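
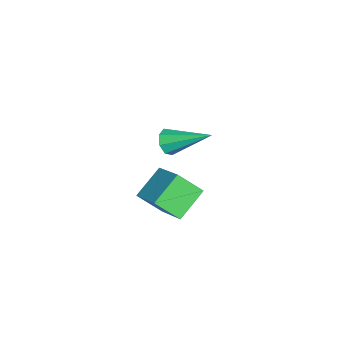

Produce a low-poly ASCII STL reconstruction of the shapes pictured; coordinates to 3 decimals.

solid 
facet normal -0.729 0.399 0.556
outer loop
vertex -1.611 -2.398 -2.456
vertex -0.201 -1.238 -1.439
vertex -1.781 -1.311 -3.46
endloop
endfacet
facet normal -0.675 -0.555 -0.487
outer loop
vertex -0.519 -2.002 -4.421
vertex -1.611 -2.398 -2.456
vertex -1.781 -1.311 -3.46
endloop
endfacet
facet normal -0.729 0.399 0.556
outer loop
vertex -1.781 -1.311 -3.46
vertex -0.201 -1.238 -1.439
vertex -0.371 -0.151 -2.443
endloop
endfacet
facet normal -0.114 0.730 -0.674
outer loop
vertex -0.371 -0.151 -2.443
vertex -0.519 -2.002 -4.421
vertex -1.781 -1.311 -3.46
endloop
endfacet
facet normal 0.114 -0.730 0.674
outer loop
vertex -1.611 -2.398 -2.456
vertex 1.061 -1.929 -2.4
vertex -0.201 -1.238 -1.439
endloop
endfacet
facet normal -0.675 -0.555 -0.487
outer loop
vertex -0.349 -3.089 -3.417
vertex -1.611 -2.398 -2.456
vertex -0.519 -2.002 -4.421
endloop
endfacet
facet normal 0.114 -0.730 0.674
outer loop
vertex -0.349 -3.089 -3.417
vertex 1.061 -1.929 -2.4
vertex -1.611 -2.398 -2.456
endloop
endfacet
facet normal 0.675 0.555 0.487
outer loop
vertex -0.201 -1.238 -1.439
vertex 1.061 -1.929 -2.4
vertex -0.371 -0.151 -2.443
endloop
endfacet
facet normal -0.114 0.730 -0.674
outer loop
vertex 0.891 -0.842 -3.404
vertex -0.519 -2.002 -4.421
vertex -0.371 -0.151 -2.443
endloop
endfacet
facet normal 0.675 0.555 0.487
outer loop
vertex -0.371 -0.151 -2.443
vertex 1.061 -1.929 -2.4
vertex 0.891 -0.842 -3.404
endloop
endfacet
facet normal 0.729 -0.399 -0.556
outer loop
vertex 0.891 -0.842 -3.404
vertex -0.349 -3.089 -3.417
vertex -0.519 -2.002 -4.421
endloop
endfacet
facet normal 0.729 -0.399 -0.556
outer loop
vertex 1.061 -1.929 -2.4
vertex -0.349 -3.089 -3.417
vertex 0.891 -0.842 -3.404
endloop
endfacet
facet normal -0.116 -0.869 -0.480
outer loop
vertex 1.385 -1.603 1.805
vertex 0.793 -1.394 1.57
vertex 1.427 -1.36 1.355
endloop
endfacet
facet normal 0.984 0.102 0.147
outer loop
vertex 1.385 -1.603 1.805
vertex 1.427 -1.36 1.355
vertex 1.047 0.494 2.61
endloop
endfacet
facet normal -0.116 -0.869 -0.480
outer loop
vertex 1.427 -1.36 1.355
vertex 0.793 -1.394 1.57
vertex 1.098 -1.137 1.031
endloop
endfacet
facet normal 0.761 0.463 -0.454
outer loop
vertex 1.427 -1.36 1.355
vertex 1.098 -1.137 1.031
vertex 1.047 0.494 2.61
endloop
endfacet
facet normal -0.115 -0.870 -0.480
outer loop
vertex 1.098 -1.137 1.031
vertex 0.793 -1.394 1.57
vertex 0.591 -1.065 1.022
endloop
endfacet
facet normal 0.111 0.693 -0.712
outer loop
vertex 1.098 -1.137 1.031
vertex 0.591 -1.065 1.022
vertex 1.047 0.494 2.61
endloop
endfacet
facet normal -0.118 -0.870 -0.479
outer loop
vertex 0.591 -1.065 1.022
vertex 0.793 -1.394 1.57
vertex 0.202 -1.184 1.334
endloop
endfacet
facet normal -0.584 0.657 -0.477
outer loop
vertex 0.591 -1.065 1.022
vertex 0.202 -1.184 1.334
vertex 1.047 0.494 2.61
endloop
endfacet
facet normal -0.117 -0.869 -0.481
outer loop
vertex 0.202 -1.184 1.334
vertex 0.793 -1.394 1.57
vertex 0.159 -1.427 1.784
endloop
endfacet
facet normal -0.920 0.376 0.115
outer loop
vertex 0.202 -1.184 1.334
vertex 0.159 -1.427 1.784
vertex 1.047 0.494 2.61
endloop
endfacet
facet normal -0.117 -0.870 -0.480
outer loop
vertex 0.159 -1.427 1.784
vertex 0.793 -1.394 1.57
vertex 0.488 -1.65 2.108
endloop
endfacet
facet normal -0.697 0.014 0.717
outer loop
vertex 0.159 -1.427 1.784
vertex 0.488 -1.65 2.108
vertex 1.047 0.494 2.61
endloop
endfacet
facet normal -0.116 -0.870 -0.480
outer loop
vertex 0.488 -1.65 2.108
vertex 0.793 -1.394 1.57
vertex 0.996 -1.723 2.117
endloop
endfacet
facet normal -0.048 -0.216 0.975
outer loop
vertex 0.488 -1.65 2.108
vertex 0.996 -1.723 2.117
vertex 1.047 0.494 2.61
endloop
endfacet
facet normal -0.117 -0.870 -0.480
outer loop
vertex 0.996 -1.723 2.117
vertex 0.793 -1.394 1.57
vertex 1.385 -1.603 1.805
endloop
endfacet
facet normal 0.649 -0.179 0.740
outer loop
vertex 0.996 -1.723 2.117
vertex 1.385 -1.603 1.805
vertex 1.047 0.494 2.61
endloop
endfacet

endsolid


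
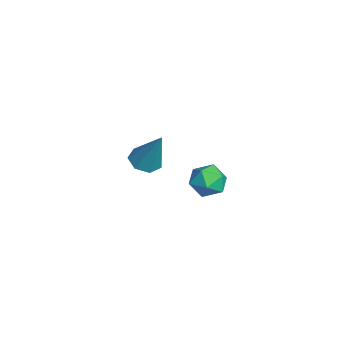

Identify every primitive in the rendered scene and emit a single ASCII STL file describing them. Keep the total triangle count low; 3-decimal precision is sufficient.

solid 
facet normal -0.720 0.661 0.210
outer loop
vertex 2.512 2.517 -1.58
vertex 1.917 1.903 -1.689
vertex 2.264 2.034 -0.91
endloop
endfacet
facet normal -0.115 0.826 0.552
outer loop
vertex 2.512 2.517 -1.58
vertex 2.264 2.034 -0.91
vertex 3.098 2.224 -1.02
endloop
endfacet
facet normal 0.397 0.916 0.064
outer loop
vertex 2.512 2.517 -1.58
vertex 3.098 2.224 -1.02
vertex 3.266 2.21 -1.865
endloop
endfacet
facet normal 0.109 0.807 -0.580
outer loop
vertex 2.512 2.517 -1.58
vertex 3.266 2.21 -1.865
vertex 2.536 2.011 -2.279
endloop
endfacet
facet normal -0.581 0.650 -0.490
outer loop
vertex 2.512 2.517 -1.58
vertex 2.536 2.011 -2.279
vertex 1.917 1.903 -1.689
endloop
endfacet
facet normal 0.065 0.270 0.961
outer loop
vertex 3.098 2.224 -1.02
vertex 2.264 2.034 -0.91
vertex 2.864 1.429 -0.781
endloop
endfacet
facet normal -0.914 0.004 0.406
outer loop
vertex 2.264 2.034 -0.91
vertex 1.917 1.903 -1.689
vertex 2.134 1.23 -1.195
endloop
endfacet
facet normal -0.688 -0.015 -0.725
outer loop
vertex 1.917 1.903 -1.689
vertex 2.536 2.011 -2.279
vertex 2.302 1.216 -2.04
endloop
endfacet
facet normal 0.429 0.239 -0.871
outer loop
vertex 2.536 2.011 -2.279
vertex 3.266 2.21 -1.865
vertex 3.136 1.406 -2.15
endloop
endfacet
facet normal 0.894 0.414 0.171
outer loop
vertex 3.266 2.21 -1.865
vertex 3.098 2.224 -1.02
vertex 3.483 1.537 -1.371
endloop
endfacet
facet normal -0.109 -0.807 0.580
outer loop
vertex 2.888 0.923 -1.48
vertex 2.864 1.429 -0.781
vertex 2.134 1.23 -1.195
endloop
endfacet
facet normal -0.397 -0.916 -0.064
outer loop
vertex 2.888 0.923 -1.48
vertex 2.134 1.23 -1.195
vertex 2.302 1.216 -2.04
endloop
endfacet
facet normal 0.115 -0.826 -0.552
outer loop
vertex 2.888 0.923 -1.48
vertex 2.302 1.216 -2.04
vertex 3.136 1.406 -2.15
endloop
endfacet
facet normal 0.720 -0.661 -0.210
outer loop
vertex 2.888 0.923 -1.48
vertex 3.136 1.406 -2.15
vertex 3.483 1.537 -1.371
endloop
endfacet
facet normal 0.581 -0.650 0.490
outer loop
vertex 2.888 0.923 -1.48
vertex 3.483 1.537 -1.371
vertex 2.864 1.429 -0.781
endloop
endfacet
facet normal -0.429 -0.239 0.871
outer loop
vertex 2.134 1.23 -1.195
vertex 2.864 1.429 -0.781
vertex 2.264 2.034 -0.91
endloop
endfacet
facet normal -0.894 -0.414 -0.171
outer loop
vertex 2.302 1.216 -2.04
vertex 2.134 1.23 -1.195
vertex 1.917 1.903 -1.689
endloop
endfacet
facet normal -0.065 -0.270 -0.961
outer loop
vertex 3.136 1.406 -2.15
vertex 2.302 1.216 -2.04
vertex 2.536 2.011 -2.279
endloop
endfacet
facet normal 0.914 -0.004 -0.406
outer loop
vertex 3.483 1.537 -1.371
vertex 3.136 1.406 -2.15
vertex 3.266 2.21 -1.865
endloop
endfacet
facet normal 0.688 0.015 0.725
outer loop
vertex 2.864 1.429 -0.781
vertex 3.483 1.537 -1.371
vertex 3.098 2.224 -1.02
endloop
endfacet
facet normal -0.375 -0.273 -0.886
outer loop
vertex -1.939 0.145 -4.139
vertex -2.654 0.067 -3.812
vertex -2.332 0.707 -4.146
endloop
endfacet
facet normal 0.810 0.564 -0.162
outer loop
vertex -1.939 0.145 -4.139
vertex -2.332 0.707 -4.146
vertex -1.846 0.653 -1.908
endloop
endfacet
facet normal -0.376 -0.273 -0.885
outer loop
vertex -2.332 0.707 -4.146
vertex -2.654 0.067 -3.812
vertex -2.967 0.787 -3.901
endloop
endfacet
facet normal 0.124 0.992 -0.003
outer loop
vertex -2.332 0.707 -4.146
vertex -2.967 0.787 -3.901
vertex -1.846 0.653 -1.908
endloop
endfacet
facet normal -0.376 -0.273 -0.886
outer loop
vertex -2.967 0.787 -3.901
vertex -2.654 0.067 -3.812
vertex -3.367 0.325 -3.589
endloop
endfacet
facet normal -0.566 0.738 0.368
outer loop
vertex -2.967 0.787 -3.901
vertex -3.367 0.325 -3.589
vertex -1.846 0.653 -1.908
endloop
endfacet
facet normal -0.376 -0.272 -0.886
outer loop
vertex -3.367 0.325 -3.589
vertex -2.654 0.067 -3.812
vertex -3.229 -0.331 -3.446
endloop
endfacet
facet normal -0.741 -0.009 0.672
outer loop
vertex -3.367 0.325 -3.589
vertex -3.229 -0.331 -3.446
vertex -1.846 0.653 -1.908
endloop
endfacet
facet normal -0.375 -0.273 -0.886
outer loop
vertex -3.229 -0.331 -3.446
vertex -2.654 0.067 -3.812
vertex -2.658 -0.687 -3.578
endloop
endfacet
facet normal -0.269 -0.683 0.679
outer loop
vertex -3.229 -0.331 -3.446
vertex -2.658 -0.687 -3.578
vertex -1.846 0.653 -1.908
endloop
endfacet
facet normal -0.376 -0.273 -0.886
outer loop
vertex -2.658 -0.687 -3.578
vertex -2.654 0.067 -3.812
vertex -2.084 -0.475 -3.887
endloop
endfacet
facet normal 0.495 -0.779 0.385
outer loop
vertex -2.658 -0.687 -3.578
vertex -2.084 -0.475 -3.887
vertex -1.846 0.653 -1.908
endloop
endfacet
facet normal -0.375 -0.272 -0.886
outer loop
vertex -2.084 -0.475 -3.887
vertex -2.654 0.067 -3.812
vertex -1.939 0.145 -4.139
endloop
endfacet
facet normal 0.975 -0.224 0.010
outer loop
vertex -2.084 -0.475 -3.887
vertex -1.939 0.145 -4.139
vertex -1.846 0.653 -1.908
endloop
endfacet

endsolid


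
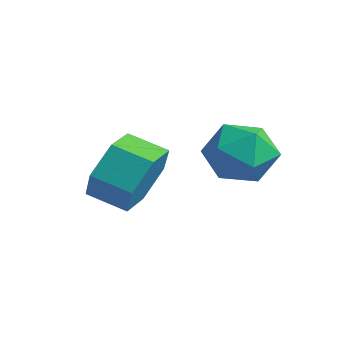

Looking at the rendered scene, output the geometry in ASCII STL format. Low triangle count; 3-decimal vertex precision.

solid 
facet normal 0.778 0.521 -0.351
outer loop
vertex -2.432 0.586 0.326
vertex -2.913 0.775 -0.459
vertex -2.969 1.356 0.278
endloop
endfacet
facet normal 0.261 0.240 0.935
outer loop
vertex -2.432 0.586 0.326
vertex -2.969 1.356 0.278
vertex -3.226 0.055 0.684
endloop
endfacet
facet normal 0.261 0.240 0.935
outer loop
vertex -3.226 0.055 0.684
vertex -2.969 1.356 0.278
vertex -3.763 0.825 0.636
endloop
endfacet
facet normal -0.778 -0.521 0.351
outer loop
vertex -3.226 0.055 0.684
vertex -3.763 0.825 0.636
vertex -3.707 0.245 -0.101
endloop
endfacet
facet normal 0.778 0.520 -0.351
outer loop
vertex -2.969 1.356 0.278
vertex -2.913 0.775 -0.459
vertex -3.45 1.546 -0.507
endloop
endfacet
facet normal -0.364 0.830 0.424
outer loop
vertex -2.969 1.356 0.278
vertex -3.45 1.546 -0.507
vertex -3.763 0.825 0.636
endloop
endfacet
facet normal -0.364 0.830 0.424
outer loop
vertex -3.763 0.825 0.636
vertex -3.45 1.546 -0.507
vertex -4.244 1.015 -0.149
endloop
endfacet
facet normal -0.778 -0.521 0.351
outer loop
vertex -3.763 0.825 0.636
vertex -4.244 1.015 -0.149
vertex -3.707 0.245 -0.101
endloop
endfacet
facet normal 0.778 0.520 -0.351
outer loop
vertex -3.45 1.546 -0.507
vertex -2.913 0.775 -0.459
vertex -3.394 0.965 -1.244
endloop
endfacet
facet normal -0.625 0.589 -0.512
outer loop
vertex -3.45 1.546 -0.507
vertex -3.394 0.965 -1.244
vertex -4.244 1.015 -0.149
endloop
endfacet
facet normal -0.625 0.589 -0.512
outer loop
vertex -4.244 1.015 -0.149
vertex -3.394 0.965 -1.244
vertex -4.188 0.434 -0.886
endloop
endfacet
facet normal -0.778 -0.521 0.351
outer loop
vertex -4.244 1.015 -0.149
vertex -4.188 0.434 -0.886
vertex -3.707 0.245 -0.101
endloop
endfacet
facet normal 0.778 0.521 -0.351
outer loop
vertex -3.394 0.965 -1.244
vertex -2.913 0.775 -0.459
vertex -2.857 0.195 -1.196
endloop
endfacet
facet normal -0.261 -0.240 -0.935
outer loop
vertex -3.394 0.965 -1.244
vertex -2.857 0.195 -1.196
vertex -4.188 0.434 -0.886
endloop
endfacet
facet normal -0.261 -0.240 -0.935
outer loop
vertex -4.188 0.434 -0.886
vertex -2.857 0.195 -1.196
vertex -3.651 -0.336 -0.838
endloop
endfacet
facet normal -0.778 -0.521 0.351
outer loop
vertex -4.188 0.434 -0.886
vertex -3.651 -0.336 -0.838
vertex -3.707 0.245 -0.101
endloop
endfacet
facet normal 0.778 0.521 -0.351
outer loop
vertex -2.857 0.195 -1.196
vertex -2.913 0.775 -0.459
vertex -2.376 0.005 -0.411
endloop
endfacet
facet normal 0.364 -0.830 -0.424
outer loop
vertex -2.857 0.195 -1.196
vertex -2.376 0.005 -0.411
vertex -3.651 -0.336 -0.838
endloop
endfacet
facet normal 0.364 -0.830 -0.424
outer loop
vertex -3.651 -0.336 -0.838
vertex -2.376 0.005 -0.411
vertex -3.17 -0.526 -0.053
endloop
endfacet
facet normal -0.778 -0.520 0.351
outer loop
vertex -3.651 -0.336 -0.838
vertex -3.17 -0.526 -0.053
vertex -3.707 0.245 -0.101
endloop
endfacet
facet normal 0.778 0.521 -0.351
outer loop
vertex -2.376 0.005 -0.411
vertex -2.913 0.775 -0.459
vertex -2.432 0.586 0.326
endloop
endfacet
facet normal 0.625 -0.589 0.512
outer loop
vertex -2.376 0.005 -0.411
vertex -2.432 0.586 0.326
vertex -3.17 -0.526 -0.053
endloop
endfacet
facet normal 0.625 -0.589 0.512
outer loop
vertex -3.17 -0.526 -0.053
vertex -2.432 0.586 0.326
vertex -3.226 0.055 0.684
endloop
endfacet
facet normal -0.778 -0.520 0.351
outer loop
vertex -3.17 -0.526 -0.053
vertex -3.226 0.055 0.684
vertex -3.707 0.245 -0.101
endloop
endfacet
facet normal -0.662 0.386 0.642
outer loop
vertex -1.637 2.826 1.05
vertex -2.302 2.434 0.6
vertex -1.903 2.001 1.272
endloop
endfacet
facet normal -0.035 0.270 0.962
outer loop
vertex -1.637 2.826 1.05
vertex -1.903 2.001 1.272
vertex -1.031 2.199 1.248
endloop
endfacet
facet normal 0.464 0.641 0.611
outer loop
vertex -1.637 2.826 1.05
vertex -1.031 2.199 1.248
vertex -0.893 2.754 0.561
endloop
endfacet
facet normal 0.144 0.987 0.074
outer loop
vertex -1.637 2.826 1.05
vertex -0.893 2.754 0.561
vertex -1.678 2.899 0.161
endloop
endfacet
facet normal -0.552 0.829 0.093
outer loop
vertex -1.637 2.826 1.05
vertex -1.678 2.899 0.161
vertex -2.302 2.434 0.6
endloop
endfacet
facet normal 0.121 -0.425 0.897
outer loop
vertex -1.031 2.199 1.248
vertex -1.903 2.001 1.272
vertex -1.322 1.421 0.919
endloop
endfacet
facet normal -0.895 -0.236 0.379
outer loop
vertex -1.903 2.001 1.272
vertex -2.302 2.434 0.6
vertex -2.107 1.566 0.519
endloop
endfacet
facet normal -0.715 0.482 -0.506
outer loop
vertex -2.302 2.434 0.6
vertex -1.678 2.899 0.161
vertex -1.969 2.121 -0.168
endloop
endfacet
facet normal 0.410 0.737 -0.537
outer loop
vertex -1.678 2.899 0.161
vertex -0.893 2.754 0.561
vertex -1.097 2.319 -0.192
endloop
endfacet
facet normal 0.927 0.178 0.330
outer loop
vertex -0.893 2.754 0.561
vertex -1.031 2.199 1.248
vertex -0.698 1.886 0.48
endloop
endfacet
facet normal -0.144 -0.987 -0.074
outer loop
vertex -1.363 1.494 0.03
vertex -1.322 1.421 0.919
vertex -2.107 1.566 0.519
endloop
endfacet
facet normal -0.464 -0.641 -0.611
outer loop
vertex -1.363 1.494 0.03
vertex -2.107 1.566 0.519
vertex -1.969 2.121 -0.168
endloop
endfacet
facet normal 0.035 -0.270 -0.962
outer loop
vertex -1.363 1.494 0.03
vertex -1.969 2.121 -0.168
vertex -1.097 2.319 -0.192
endloop
endfacet
facet normal 0.662 -0.386 -0.642
outer loop
vertex -1.363 1.494 0.03
vertex -1.097 2.319 -0.192
vertex -0.698 1.886 0.48
endloop
endfacet
facet normal 0.552 -0.829 -0.093
outer loop
vertex -1.363 1.494 0.03
vertex -0.698 1.886 0.48
vertex -1.322 1.421 0.919
endloop
endfacet
facet normal -0.410 -0.737 0.537
outer loop
vertex -2.107 1.566 0.519
vertex -1.322 1.421 0.919
vertex -1.903 2.001 1.272
endloop
endfacet
facet normal -0.927 -0.178 -0.330
outer loop
vertex -1.969 2.121 -0.168
vertex -2.107 1.566 0.519
vertex -2.302 2.434 0.6
endloop
endfacet
facet normal -0.121 0.425 -0.897
outer loop
vertex -1.097 2.319 -0.192
vertex -1.969 2.121 -0.168
vertex -1.678 2.899 0.161
endloop
endfacet
facet normal 0.895 0.236 -0.379
outer loop
vertex -0.698 1.886 0.48
vertex -1.097 2.319 -0.192
vertex -0.893 2.754 0.561
endloop
endfacet
facet normal 0.715 -0.482 0.506
outer loop
vertex -1.322 1.421 0.919
vertex -0.698 1.886 0.48
vertex -1.031 2.199 1.248
endloop
endfacet

endsolid


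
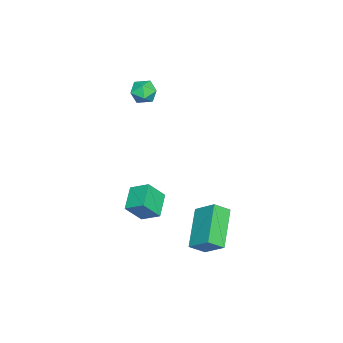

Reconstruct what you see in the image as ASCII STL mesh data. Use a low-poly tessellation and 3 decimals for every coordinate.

solid 
facet normal -0.844 -0.130 0.521
outer loop
vertex 2.389 2.724 -1.881
vertex 1.995 3.29 -2.378
vertex 2.054 1.813 -2.652
endloop
endfacet
facet normal 0.463 -0.666 0.585
outer loop
vertex 3.725 2.07 -3.682
vertex 2.389 2.724 -1.881
vertex 2.054 1.813 -2.652
endloop
endfacet
facet normal -0.844 -0.130 0.521
outer loop
vertex 2.054 1.813 -2.652
vertex 1.995 3.29 -2.378
vertex 1.66 2.378 -3.149
endloop
endfacet
facet normal -0.270 -0.735 -0.622
outer loop
vertex 1.66 2.378 -3.149
vertex 3.725 2.07 -3.682
vertex 2.054 1.813 -2.652
endloop
endfacet
facet normal 0.271 0.735 0.622
outer loop
vertex 2.389 2.724 -1.881
vertex 3.666 3.547 -3.408
vertex 1.995 3.29 -2.378
endloop
endfacet
facet normal 0.464 -0.665 0.585
outer loop
vertex 4.06 2.982 -2.911
vertex 2.389 2.724 -1.881
vertex 3.725 2.07 -3.682
endloop
endfacet
facet normal 0.270 0.735 0.622
outer loop
vertex 4.06 2.982 -2.911
vertex 3.666 3.547 -3.408
vertex 2.389 2.724 -1.881
endloop
endfacet
facet normal -0.463 0.665 -0.586
outer loop
vertex 1.995 3.29 -2.378
vertex 3.666 3.547 -3.408
vertex 1.66 2.378 -3.149
endloop
endfacet
facet normal -0.270 -0.735 -0.622
outer loop
vertex 3.331 2.636 -4.179
vertex 3.725 2.07 -3.682
vertex 1.66 2.378 -3.149
endloop
endfacet
facet normal -0.463 0.666 -0.585
outer loop
vertex 1.66 2.378 -3.149
vertex 3.666 3.547 -3.408
vertex 3.331 2.636 -4.179
endloop
endfacet
facet normal 0.844 0.130 -0.521
outer loop
vertex 3.331 2.636 -4.179
vertex 4.06 2.982 -2.911
vertex 3.725 2.07 -3.682
endloop
endfacet
facet normal 0.844 0.130 -0.521
outer loop
vertex 3.666 3.547 -3.408
vertex 4.06 2.982 -2.911
vertex 3.331 2.636 -4.179
endloop
endfacet
facet normal -0.407 0.486 -0.773
outer loop
vertex 2.524 -0.111 -2.077
vertex 2.62 0.711 -1.611
vertex 3.604 0.033 -2.555
endloop
endfacet
facet normal -0.102 -0.866 -0.490
outer loop
vertex 4.06 -0.511 -1.689
vertex 2.524 -0.111 -2.077
vertex 3.604 0.033 -2.555
endloop
endfacet
facet normal -0.407 0.486 -0.773
outer loop
vertex 3.604 0.033 -2.555
vertex 2.62 0.711 -1.611
vertex 3.701 0.855 -2.089
endloop
endfacet
facet normal 0.908 0.121 -0.402
outer loop
vertex 3.701 0.855 -2.089
vertex 4.06 -0.511 -1.689
vertex 3.604 0.033 -2.555
endloop
endfacet
facet normal -0.908 -0.122 0.402
outer loop
vertex 2.524 -0.111 -2.077
vertex 3.076 0.167 -0.745
vertex 2.62 0.711 -1.611
endloop
endfacet
facet normal -0.102 -0.866 -0.490
outer loop
vertex 2.979 -0.655 -1.211
vertex 2.524 -0.111 -2.077
vertex 4.06 -0.511 -1.689
endloop
endfacet
facet normal -0.908 -0.120 0.401
outer loop
vertex 2.979 -0.655 -1.211
vertex 3.076 0.167 -0.745
vertex 2.524 -0.111 -2.077
endloop
endfacet
facet normal 0.101 0.866 0.490
outer loop
vertex 2.62 0.711 -1.611
vertex 3.076 0.167 -0.745
vertex 3.701 0.855 -2.089
endloop
endfacet
facet normal 0.908 0.121 -0.401
outer loop
vertex 4.156 0.311 -1.223
vertex 4.06 -0.511 -1.689
vertex 3.701 0.855 -2.089
endloop
endfacet
facet normal 0.102 0.866 0.490
outer loop
vertex 3.701 0.855 -2.089
vertex 3.076 0.167 -0.745
vertex 4.156 0.311 -1.223
endloop
endfacet
facet normal 0.407 -0.486 0.774
outer loop
vertex 4.156 0.311 -1.223
vertex 2.979 -0.655 -1.211
vertex 4.06 -0.511 -1.689
endloop
endfacet
facet normal 0.407 -0.486 0.773
outer loop
vertex 3.076 0.167 -0.745
vertex 2.979 -0.655 -1.211
vertex 4.156 0.311 -1.223
endloop
endfacet
facet normal -0.512 0.774 0.372
outer loop
vertex -2.658 -1.422 0.911
vertex -2.565 -1.664 1.543
vertex -2.11 -1.233 1.272
endloop
endfacet
facet normal -0.176 0.956 -0.233
outer loop
vertex -2.658 -1.422 0.911
vertex -2.11 -1.233 1.272
vertex -2.047 -1.383 0.608
endloop
endfacet
facet normal -0.405 0.523 -0.750
outer loop
vertex -2.658 -1.422 0.911
vertex -2.047 -1.383 0.608
vertex -2.464 -1.906 0.469
endloop
endfacet
facet normal -0.882 0.072 -0.466
outer loop
vertex -2.658 -1.422 0.911
vertex -2.464 -1.906 0.469
vertex -2.784 -2.08 1.048
endloop
endfacet
facet normal -0.947 0.229 0.227
outer loop
vertex -2.658 -1.422 0.911
vertex -2.784 -2.08 1.048
vertex -2.565 -1.664 1.543
endloop
endfacet
facet normal 0.521 0.842 -0.141
outer loop
vertex -2.047 -1.383 0.608
vertex -2.11 -1.233 1.272
vertex -1.576 -1.6 1.052
endloop
endfacet
facet normal -0.020 0.547 0.837
outer loop
vertex -2.11 -1.233 1.272
vertex -2.565 -1.664 1.543
vertex -1.896 -1.774 1.631
endloop
endfacet
facet normal -0.723 -0.337 0.603
outer loop
vertex -2.565 -1.664 1.543
vertex -2.784 -2.08 1.048
vertex -2.313 -2.297 1.492
endloop
endfacet
facet normal -0.619 -0.589 -0.519
outer loop
vertex -2.784 -2.08 1.048
vertex -2.464 -1.906 0.469
vertex -2.25 -2.447 0.828
endloop
endfacet
facet normal 0.152 0.139 -0.979
outer loop
vertex -2.464 -1.906 0.469
vertex -2.047 -1.383 0.608
vertex -1.795 -2.016 0.557
endloop
endfacet
facet normal 0.882 -0.072 0.466
outer loop
vertex -1.702 -2.258 1.189
vertex -1.576 -1.6 1.052
vertex -1.896 -1.774 1.631
endloop
endfacet
facet normal 0.405 -0.523 0.750
outer loop
vertex -1.702 -2.258 1.189
vertex -1.896 -1.774 1.631
vertex -2.313 -2.297 1.492
endloop
endfacet
facet normal 0.176 -0.956 0.233
outer loop
vertex -1.702 -2.258 1.189
vertex -2.313 -2.297 1.492
vertex -2.25 -2.447 0.828
endloop
endfacet
facet normal 0.512 -0.774 -0.372
outer loop
vertex -1.702 -2.258 1.189
vertex -2.25 -2.447 0.828
vertex -1.795 -2.016 0.557
endloop
endfacet
facet normal 0.947 -0.229 -0.227
outer loop
vertex -1.702 -2.258 1.189
vertex -1.795 -2.016 0.557
vertex -1.576 -1.6 1.052
endloop
endfacet
facet normal 0.619 0.589 0.519
outer loop
vertex -1.896 -1.774 1.631
vertex -1.576 -1.6 1.052
vertex -2.11 -1.233 1.272
endloop
endfacet
facet normal -0.152 -0.139 0.979
outer loop
vertex -2.313 -2.297 1.492
vertex -1.896 -1.774 1.631
vertex -2.565 -1.664 1.543
endloop
endfacet
facet normal -0.521 -0.842 0.141
outer loop
vertex -2.25 -2.447 0.828
vertex -2.313 -2.297 1.492
vertex -2.784 -2.08 1.048
endloop
endfacet
facet normal 0.020 -0.547 -0.837
outer loop
vertex -1.795 -2.016 0.557
vertex -2.25 -2.447 0.828
vertex -2.464 -1.906 0.469
endloop
endfacet
facet normal 0.723 0.337 -0.603
outer loop
vertex -1.576 -1.6 1.052
vertex -1.795 -2.016 0.557
vertex -2.047 -1.383 0.608
endloop
endfacet

endsolid


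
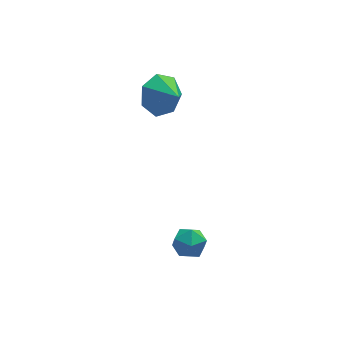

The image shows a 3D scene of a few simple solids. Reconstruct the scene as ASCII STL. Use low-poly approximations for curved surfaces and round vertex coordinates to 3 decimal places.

solid 
facet normal -0.428 0.735 -0.526
outer loop
vertex 0.18 4.044 2.007
vertex -0.29 4.421 2.915
vertex 0.68 4.683 2.493
endloop
endfacet
facet normal 0.843 -0.488 -0.226
outer loop
vertex 0.18 4.044 2.007
vertex 0.68 4.683 2.493
vertex 0.27 3.459 3.605
endloop
endfacet
facet normal -0.428 0.735 -0.527
outer loop
vertex 0.68 4.683 2.493
vertex -0.29 4.421 2.915
vertex 0.45 5.125 3.296
endloop
endfacet
facet normal 0.953 -0.047 0.299
outer loop
vertex 0.68 4.683 2.493
vertex 0.45 5.125 3.296
vertex 0.27 3.459 3.605
endloop
endfacet
facet normal -0.428 0.735 -0.526
outer loop
vertex 0.45 5.125 3.296
vertex -0.29 4.421 2.915
vertex -0.337 5.037 3.813
endloop
endfacet
facet normal 0.539 0.097 0.837
outer loop
vertex 0.45 5.125 3.296
vertex -0.337 5.037 3.813
vertex 0.27 3.459 3.605
endloop
endfacet
facet normal -0.427 0.735 -0.527
outer loop
vertex -0.337 5.037 3.813
vertex -0.29 4.421 2.915
vertex -1.089 4.486 3.654
endloop
endfacet
facet normal -0.088 -0.163 0.983
outer loop
vertex -0.337 5.037 3.813
vertex -1.089 4.486 3.654
vertex 0.27 3.459 3.605
endloop
endfacet
facet normal -0.427 0.735 -0.526
outer loop
vertex -1.089 4.486 3.654
vertex -0.29 4.421 2.915
vertex -1.239 3.886 2.938
endloop
endfacet
facet normal -0.456 -0.633 0.626
outer loop
vertex -1.089 4.486 3.654
vertex -1.239 3.886 2.938
vertex 0.27 3.459 3.605
endloop
endfacet
facet normal -0.427 0.735 -0.527
outer loop
vertex -1.239 3.886 2.938
vertex -0.29 4.421 2.915
vertex -0.674 3.689 2.205
endloop
endfacet
facet normal -0.287 -0.957 0.036
outer loop
vertex -1.239 3.886 2.938
vertex -0.674 3.689 2.205
vertex 0.27 3.459 3.605
endloop
endfacet
facet normal -0.428 0.735 -0.526
outer loop
vertex -0.674 3.689 2.205
vertex -0.29 4.421 2.915
vertex 0.18 4.044 2.007
endloop
endfacet
facet normal 0.292 -0.893 -0.343
outer loop
vertex -0.674 3.689 2.205
vertex 0.18 4.044 2.007
vertex 0.27 3.459 3.605
endloop
endfacet
facet normal -0.827 0.519 0.216
outer loop
vertex -1.027 -0.921 -2.028
vertex -1.0 -1.203 -1.247
vertex -0.61 -0.498 -1.448
endloop
endfacet
facet normal -0.449 0.844 -0.293
outer loop
vertex -1.027 -0.921 -2.028
vertex -0.61 -0.498 -1.448
vertex -0.287 -0.59 -2.207
endloop
endfacet
facet normal -0.378 0.391 -0.840
outer loop
vertex -1.027 -0.921 -2.028
vertex -0.287 -0.59 -2.207
vertex -0.478 -1.353 -2.476
endloop
endfacet
facet normal -0.714 -0.216 -0.666
outer loop
vertex -1.027 -0.921 -2.028
vertex -0.478 -1.353 -2.476
vertex -0.918 -1.732 -1.882
endloop
endfacet
facet normal -0.991 -0.136 -0.015
outer loop
vertex -1.027 -0.921 -2.028
vertex -0.918 -1.732 -1.882
vertex -1.0 -1.203 -1.247
endloop
endfacet
facet normal 0.202 0.979 -0.033
outer loop
vertex -0.287 -0.59 -2.207
vertex -0.61 -0.498 -1.448
vertex 0.198 -0.668 -1.538
endloop
endfacet
facet normal -0.410 0.452 0.792
outer loop
vertex -0.61 -0.498 -1.448
vertex -1.0 -1.203 -1.247
vertex -0.242 -1.047 -0.944
endloop
endfacet
facet normal -0.675 -0.607 0.419
outer loop
vertex -1.0 -1.203 -1.247
vertex -0.918 -1.732 -1.882
vertex -0.433 -1.81 -1.213
endloop
endfacet
facet normal -0.226 -0.737 -0.637
outer loop
vertex -0.918 -1.732 -1.882
vertex -0.478 -1.353 -2.476
vertex -0.11 -1.902 -1.972
endloop
endfacet
facet normal 0.316 0.244 -0.917
outer loop
vertex -0.478 -1.353 -2.476
vertex -0.287 -0.59 -2.207
vertex 0.28 -1.197 -2.173
endloop
endfacet
facet normal 0.714 0.216 0.666
outer loop
vertex 0.307 -1.479 -1.392
vertex 0.198 -0.668 -1.538
vertex -0.242 -1.047 -0.944
endloop
endfacet
facet normal 0.378 -0.391 0.840
outer loop
vertex 0.307 -1.479 -1.392
vertex -0.242 -1.047 -0.944
vertex -0.433 -1.81 -1.213
endloop
endfacet
facet normal 0.449 -0.844 0.293
outer loop
vertex 0.307 -1.479 -1.392
vertex -0.433 -1.81 -1.213
vertex -0.11 -1.902 -1.972
endloop
endfacet
facet normal 0.827 -0.519 -0.216
outer loop
vertex 0.307 -1.479 -1.392
vertex -0.11 -1.902 -1.972
vertex 0.28 -1.197 -2.173
endloop
endfacet
facet normal 0.991 0.136 0.015
outer loop
vertex 0.307 -1.479 -1.392
vertex 0.28 -1.197 -2.173
vertex 0.198 -0.668 -1.538
endloop
endfacet
facet normal 0.226 0.737 0.637
outer loop
vertex -0.242 -1.047 -0.944
vertex 0.198 -0.668 -1.538
vertex -0.61 -0.498 -1.448
endloop
endfacet
facet normal -0.316 -0.244 0.917
outer loop
vertex -0.433 -1.81 -1.213
vertex -0.242 -1.047 -0.944
vertex -1.0 -1.203 -1.247
endloop
endfacet
facet normal -0.202 -0.979 0.033
outer loop
vertex -0.11 -1.902 -1.972
vertex -0.433 -1.81 -1.213
vertex -0.918 -1.732 -1.882
endloop
endfacet
facet normal 0.410 -0.452 -0.792
outer loop
vertex 0.28 -1.197 -2.173
vertex -0.11 -1.902 -1.972
vertex -0.478 -1.353 -2.476
endloop
endfacet
facet normal 0.675 0.607 -0.419
outer loop
vertex 0.198 -0.668 -1.538
vertex 0.28 -1.197 -2.173
vertex -0.287 -0.59 -2.207
endloop
endfacet

endsolid


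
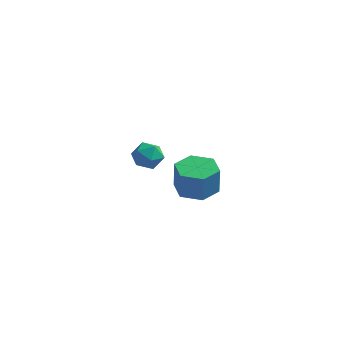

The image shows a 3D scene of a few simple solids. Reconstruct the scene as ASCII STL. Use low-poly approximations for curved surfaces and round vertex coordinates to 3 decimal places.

solid 
facet normal -0.050 0.088 -0.995
outer loop
vertex -2.144 2.418 -4.679
vertex -3.197 2.306 -4.636
vertex -2.764 3.271 -4.572
endloop
endfacet
facet normal 0.810 0.587 0.012
outer loop
vertex -2.144 2.418 -4.679
vertex -2.764 3.271 -4.572
vertex -2.07 2.286 -3.186
endloop
endfacet
facet normal 0.810 0.587 0.012
outer loop
vertex -2.07 2.286 -3.186
vertex -2.764 3.271 -4.572
vertex -2.69 3.139 -3.08
endloop
endfacet
facet normal 0.049 -0.088 0.995
outer loop
vertex -2.07 2.286 -3.186
vertex -2.69 3.139 -3.08
vertex -3.123 2.174 -3.144
endloop
endfacet
facet normal -0.049 0.088 -0.995
outer loop
vertex -2.764 3.271 -4.572
vertex -3.197 2.306 -4.636
vertex -3.817 3.159 -4.53
endloop
endfacet
facet normal -0.102 0.990 0.093
outer loop
vertex -2.764 3.271 -4.572
vertex -3.817 3.159 -4.53
vertex -2.69 3.139 -3.08
endloop
endfacet
facet normal -0.102 0.991 0.093
outer loop
vertex -2.69 3.139 -3.08
vertex -3.817 3.159 -4.53
vertex -3.743 3.027 -3.037
endloop
endfacet
facet normal 0.050 -0.088 0.995
outer loop
vertex -2.69 3.139 -3.08
vertex -3.743 3.027 -3.037
vertex -3.123 2.174 -3.144
endloop
endfacet
facet normal -0.049 0.088 -0.995
outer loop
vertex -3.817 3.159 -4.53
vertex -3.197 2.306 -4.636
vertex -4.25 2.194 -4.594
endloop
endfacet
facet normal -0.911 0.404 0.081
outer loop
vertex -3.817 3.159 -4.53
vertex -4.25 2.194 -4.594
vertex -3.743 3.027 -3.037
endloop
endfacet
facet normal -0.911 0.404 0.081
outer loop
vertex -3.743 3.027 -3.037
vertex -4.25 2.194 -4.594
vertex -4.176 2.062 -3.101
endloop
endfacet
facet normal 0.050 -0.088 0.995
outer loop
vertex -3.743 3.027 -3.037
vertex -4.176 2.062 -3.101
vertex -3.123 2.174 -3.144
endloop
endfacet
facet normal -0.049 0.088 -0.995
outer loop
vertex -4.25 2.194 -4.594
vertex -3.197 2.306 -4.636
vertex -3.63 1.341 -4.7
endloop
endfacet
facet normal -0.810 -0.587 -0.012
outer loop
vertex -4.25 2.194 -4.594
vertex -3.63 1.341 -4.7
vertex -4.176 2.062 -3.101
endloop
endfacet
facet normal -0.810 -0.587 -0.012
outer loop
vertex -4.176 2.062 -3.101
vertex -3.63 1.341 -4.7
vertex -3.556 1.209 -3.208
endloop
endfacet
facet normal 0.050 -0.088 0.995
outer loop
vertex -4.176 2.062 -3.101
vertex -3.556 1.209 -3.208
vertex -3.123 2.174 -3.144
endloop
endfacet
facet normal -0.050 0.088 -0.995
outer loop
vertex -3.63 1.341 -4.7
vertex -3.197 2.306 -4.636
vertex -2.577 1.453 -4.743
endloop
endfacet
facet normal 0.102 -0.991 -0.093
outer loop
vertex -3.63 1.341 -4.7
vertex -2.577 1.453 -4.743
vertex -3.556 1.209 -3.208
endloop
endfacet
facet normal 0.102 -0.990 -0.093
outer loop
vertex -3.556 1.209 -3.208
vertex -2.577 1.453 -4.743
vertex -2.503 1.321 -3.25
endloop
endfacet
facet normal 0.049 -0.088 0.995
outer loop
vertex -3.556 1.209 -3.208
vertex -2.503 1.321 -3.25
vertex -3.123 2.174 -3.144
endloop
endfacet
facet normal -0.050 0.088 -0.995
outer loop
vertex -2.577 1.453 -4.743
vertex -3.197 2.306 -4.636
vertex -2.144 2.418 -4.679
endloop
endfacet
facet normal 0.911 -0.404 -0.081
outer loop
vertex -2.577 1.453 -4.743
vertex -2.144 2.418 -4.679
vertex -2.503 1.321 -3.25
endloop
endfacet
facet normal 0.911 -0.404 -0.081
outer loop
vertex -2.503 1.321 -3.25
vertex -2.144 2.418 -4.679
vertex -2.07 2.286 -3.186
endloop
endfacet
facet normal 0.049 -0.088 0.995
outer loop
vertex -2.503 1.321 -3.25
vertex -2.07 2.286 -3.186
vertex -3.123 2.174 -3.144
endloop
endfacet
facet normal -0.280 0.888 0.365
outer loop
vertex -3.64 -2.77 0.901
vertex -3.619 -3.052 1.603
vertex -3.0 -2.734 1.304
endloop
endfacet
facet normal 0.094 0.967 -0.236
outer loop
vertex -3.64 -2.77 0.901
vertex -3.0 -2.734 1.304
vertex -2.976 -2.916 0.569
endloop
endfacet
facet normal -0.243 0.610 -0.754
outer loop
vertex -3.64 -2.77 0.901
vertex -2.976 -2.916 0.569
vertex -3.579 -3.347 0.415
endloop
endfacet
facet normal -0.825 0.311 -0.472
outer loop
vertex -3.64 -2.77 0.901
vertex -3.579 -3.347 0.415
vertex -3.976 -3.431 1.053
endloop
endfacet
facet normal -0.849 0.482 0.219
outer loop
vertex -3.64 -2.77 0.901
vertex -3.976 -3.431 1.053
vertex -3.619 -3.052 1.603
endloop
endfacet
facet normal 0.735 0.664 -0.140
outer loop
vertex -2.976 -2.916 0.569
vertex -3.0 -2.734 1.304
vertex -2.544 -3.289 1.067
endloop
endfacet
facet normal 0.128 0.536 0.835
outer loop
vertex -3.0 -2.734 1.304
vertex -3.619 -3.052 1.603
vertex -2.941 -3.373 1.705
endloop
endfacet
facet normal -0.793 -0.120 0.598
outer loop
vertex -3.619 -3.052 1.603
vertex -3.976 -3.431 1.053
vertex -3.544 -3.804 1.551
endloop
endfacet
facet normal -0.755 -0.397 -0.522
outer loop
vertex -3.976 -3.431 1.053
vertex -3.579 -3.347 0.415
vertex -3.52 -3.986 0.816
endloop
endfacet
facet normal 0.188 0.086 -0.978
outer loop
vertex -3.579 -3.347 0.415
vertex -2.976 -2.916 0.569
vertex -2.901 -3.668 0.517
endloop
endfacet
facet normal 0.825 -0.311 0.472
outer loop
vertex -2.88 -3.95 1.219
vertex -2.544 -3.289 1.067
vertex -2.941 -3.373 1.705
endloop
endfacet
facet normal 0.243 -0.610 0.754
outer loop
vertex -2.88 -3.95 1.219
vertex -2.941 -3.373 1.705
vertex -3.544 -3.804 1.551
endloop
endfacet
facet normal -0.094 -0.967 0.236
outer loop
vertex -2.88 -3.95 1.219
vertex -3.544 -3.804 1.551
vertex -3.52 -3.986 0.816
endloop
endfacet
facet normal 0.280 -0.888 -0.365
outer loop
vertex -2.88 -3.95 1.219
vertex -3.52 -3.986 0.816
vertex -2.901 -3.668 0.517
endloop
endfacet
facet normal 0.849 -0.482 -0.219
outer loop
vertex -2.88 -3.95 1.219
vertex -2.901 -3.668 0.517
vertex -2.544 -3.289 1.067
endloop
endfacet
facet normal 0.755 0.397 0.522
outer loop
vertex -2.941 -3.373 1.705
vertex -2.544 -3.289 1.067
vertex -3.0 -2.734 1.304
endloop
endfacet
facet normal -0.188 -0.086 0.978
outer loop
vertex -3.544 -3.804 1.551
vertex -2.941 -3.373 1.705
vertex -3.619 -3.052 1.603
endloop
endfacet
facet normal -0.735 -0.664 0.140
outer loop
vertex -3.52 -3.986 0.816
vertex -3.544 -3.804 1.551
vertex -3.976 -3.431 1.053
endloop
endfacet
facet normal -0.128 -0.536 -0.835
outer loop
vertex -2.901 -3.668 0.517
vertex -3.52 -3.986 0.816
vertex -3.579 -3.347 0.415
endloop
endfacet
facet normal 0.793 0.120 -0.598
outer loop
vertex -2.544 -3.289 1.067
vertex -2.901 -3.668 0.517
vertex -2.976 -2.916 0.569
endloop
endfacet

endsolid


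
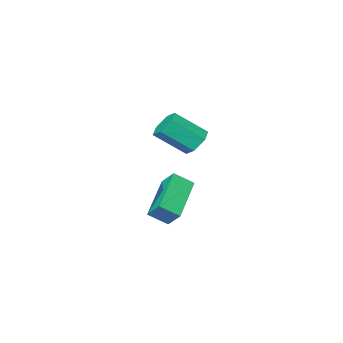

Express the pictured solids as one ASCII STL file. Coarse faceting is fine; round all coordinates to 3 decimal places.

solid 
facet normal -0.622 0.478 -0.620
outer loop
vertex 1.917 3.37 2.195
vertex 1.568 3.519 2.66
vertex 2.015 3.883 2.492
endloop
endfacet
facet normal 0.766 0.207 -0.609
outer loop
vertex 1.917 3.37 2.195
vertex 2.015 3.883 2.492
vertex 2.801 2.693 3.076
endloop
endfacet
facet normal 0.766 0.207 -0.609
outer loop
vertex 2.801 2.693 3.076
vertex 2.015 3.883 2.492
vertex 2.898 3.205 3.372
endloop
endfacet
facet normal 0.623 -0.477 0.620
outer loop
vertex 2.801 2.693 3.076
vertex 2.898 3.205 3.372
vertex 2.452 2.841 3.54
endloop
endfacet
facet normal -0.622 0.477 -0.621
outer loop
vertex 2.015 3.883 2.492
vertex 1.568 3.519 2.66
vertex 1.665 4.031 2.956
endloop
endfacet
facet normal 0.523 0.843 0.125
outer loop
vertex 2.015 3.883 2.492
vertex 1.665 4.031 2.956
vertex 2.898 3.205 3.372
endloop
endfacet
facet normal 0.523 0.843 0.124
outer loop
vertex 2.898 3.205 3.372
vertex 1.665 4.031 2.956
vertex 2.549 3.353 3.837
endloop
endfacet
facet normal 0.623 -0.477 0.620
outer loop
vertex 2.898 3.205 3.372
vertex 2.549 3.353 3.837
vertex 2.452 2.841 3.54
endloop
endfacet
facet normal -0.623 0.477 -0.620
outer loop
vertex 1.665 4.031 2.956
vertex 1.568 3.519 2.66
vertex 1.219 3.667 3.124
endloop
endfacet
facet normal -0.243 0.636 0.733
outer loop
vertex 1.665 4.031 2.956
vertex 1.219 3.667 3.124
vertex 2.549 3.353 3.837
endloop
endfacet
facet normal -0.242 0.637 0.732
outer loop
vertex 2.549 3.353 3.837
vertex 1.219 3.667 3.124
vertex 2.103 2.99 4.005
endloop
endfacet
facet normal 0.622 -0.478 0.620
outer loop
vertex 2.549 3.353 3.837
vertex 2.103 2.99 4.005
vertex 2.452 2.841 3.54
endloop
endfacet
facet normal -0.623 0.477 -0.620
outer loop
vertex 1.219 3.667 3.124
vertex 1.568 3.519 2.66
vertex 1.122 3.155 2.828
endloop
endfacet
facet normal -0.766 -0.207 0.609
outer loop
vertex 1.219 3.667 3.124
vertex 1.122 3.155 2.828
vertex 2.103 2.99 4.005
endloop
endfacet
facet normal -0.766 -0.206 0.609
outer loop
vertex 2.103 2.99 4.005
vertex 1.122 3.155 2.828
vertex 2.005 2.477 3.708
endloop
endfacet
facet normal 0.622 -0.478 0.620
outer loop
vertex 2.103 2.99 4.005
vertex 2.005 2.477 3.708
vertex 2.452 2.841 3.54
endloop
endfacet
facet normal -0.623 0.477 -0.620
outer loop
vertex 1.122 3.155 2.828
vertex 1.568 3.519 2.66
vertex 1.471 3.007 2.363
endloop
endfacet
facet normal -0.523 -0.843 -0.124
outer loop
vertex 1.122 3.155 2.828
vertex 1.471 3.007 2.363
vertex 2.005 2.477 3.708
endloop
endfacet
facet normal -0.522 -0.844 -0.125
outer loop
vertex 2.005 2.477 3.708
vertex 1.471 3.007 2.363
vertex 2.355 2.329 3.244
endloop
endfacet
facet normal 0.622 -0.477 0.621
outer loop
vertex 2.005 2.477 3.708
vertex 2.355 2.329 3.244
vertex 2.452 2.841 3.54
endloop
endfacet
facet normal -0.622 0.478 -0.620
outer loop
vertex 1.471 3.007 2.363
vertex 1.568 3.519 2.66
vertex 1.917 3.37 2.195
endloop
endfacet
facet normal 0.242 -0.636 -0.732
outer loop
vertex 1.471 3.007 2.363
vertex 1.917 3.37 2.195
vertex 2.355 2.329 3.244
endloop
endfacet
facet normal 0.243 -0.636 -0.733
outer loop
vertex 2.355 2.329 3.244
vertex 1.917 3.37 2.195
vertex 2.801 2.693 3.076
endloop
endfacet
facet normal 0.623 -0.477 0.620
outer loop
vertex 2.355 2.329 3.244
vertex 2.801 2.693 3.076
vertex 2.452 2.841 3.54
endloop
endfacet
facet normal -0.678 0.473 -0.562
outer loop
vertex -0.166 1.357 -0.224
vertex 1.307 2.34 -1.174
vertex -0.124 0.756 -0.781
endloop
endfacet
facet normal -0.733 -0.489 0.473
outer loop
vertex 0.473 0.34 -0.286
vertex -0.166 1.357 -0.224
vertex -0.124 0.756 -0.781
endloop
endfacet
facet normal -0.678 0.473 -0.562
outer loop
vertex -0.124 0.756 -0.781
vertex 1.307 2.34 -1.174
vertex 1.349 1.74 -1.73
endloop
endfacet
facet normal 0.052 -0.733 -0.679
outer loop
vertex 1.349 1.74 -1.73
vertex 0.473 0.34 -0.286
vertex -0.124 0.756 -0.781
endloop
endfacet
facet normal -0.052 0.733 0.678
outer loop
vertex -0.166 1.357 -0.224
vertex 1.904 1.924 -0.679
vertex 1.307 2.34 -1.174
endloop
endfacet
facet normal -0.733 -0.489 0.473
outer loop
vertex 0.431 0.94 0.27
vertex -0.166 1.357 -0.224
vertex 0.473 0.34 -0.286
endloop
endfacet
facet normal -0.051 0.732 0.680
outer loop
vertex 0.431 0.94 0.27
vertex 1.904 1.924 -0.679
vertex -0.166 1.357 -0.224
endloop
endfacet
facet normal 0.733 0.489 -0.473
outer loop
vertex 1.307 2.34 -1.174
vertex 1.904 1.924 -0.679
vertex 1.349 1.74 -1.73
endloop
endfacet
facet normal 0.051 -0.732 -0.679
outer loop
vertex 1.946 1.323 -1.236
vertex 0.473 0.34 -0.286
vertex 1.349 1.74 -1.73
endloop
endfacet
facet normal 0.733 0.489 -0.473
outer loop
vertex 1.349 1.74 -1.73
vertex 1.904 1.924 -0.679
vertex 1.946 1.323 -1.236
endloop
endfacet
facet normal 0.678 -0.473 0.562
outer loop
vertex 1.946 1.323 -1.236
vertex 0.431 0.94 0.27
vertex 0.473 0.34 -0.286
endloop
endfacet
facet normal 0.678 -0.473 0.562
outer loop
vertex 1.904 1.924 -0.679
vertex 0.431 0.94 0.27
vertex 1.946 1.323 -1.236
endloop
endfacet

endsolid


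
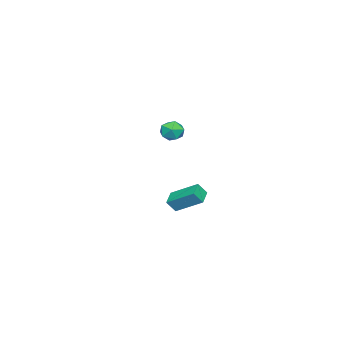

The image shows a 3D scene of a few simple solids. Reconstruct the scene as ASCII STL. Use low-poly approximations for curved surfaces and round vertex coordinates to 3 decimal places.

solid 
facet normal -0.931 -0.203 0.304
outer loop
vertex -1.895 0.637 -2.444
vertex -2.22 1.054 -3.16
vertex -1.856 -1.031 -3.435
endloop
endfacet
facet normal 0.365 -0.469 0.804
outer loop
vertex -0.86 -0.814 -3.76
vertex -1.895 0.637 -2.444
vertex -1.856 -1.031 -3.435
endloop
endfacet
facet normal -0.931 -0.203 0.304
outer loop
vertex -1.856 -1.031 -3.435
vertex -2.22 1.054 -3.16
vertex -2.181 -0.613 -4.151
endloop
endfacet
facet normal 0.020 -0.859 -0.511
outer loop
vertex -2.181 -0.613 -4.151
vertex -0.86 -0.814 -3.76
vertex -1.856 -1.031 -3.435
endloop
endfacet
facet normal -0.021 0.860 0.510
outer loop
vertex -1.895 0.637 -2.444
vertex -1.224 1.271 -3.485
vertex -2.22 1.054 -3.16
endloop
endfacet
facet normal 0.364 -0.470 0.804
outer loop
vertex -0.899 0.853 -2.769
vertex -1.895 0.637 -2.444
vertex -0.86 -0.814 -3.76
endloop
endfacet
facet normal -0.020 0.860 0.511
outer loop
vertex -0.899 0.853 -2.769
vertex -1.224 1.271 -3.485
vertex -1.895 0.637 -2.444
endloop
endfacet
facet normal -0.365 0.469 -0.804
outer loop
vertex -2.22 1.054 -3.16
vertex -1.224 1.271 -3.485
vertex -2.181 -0.613 -4.151
endloop
endfacet
facet normal 0.020 -0.860 -0.510
outer loop
vertex -1.185 -0.397 -4.476
vertex -0.86 -0.814 -3.76
vertex -2.181 -0.613 -4.151
endloop
endfacet
facet normal -0.364 0.469 -0.804
outer loop
vertex -2.181 -0.613 -4.151
vertex -1.224 1.271 -3.485
vertex -1.185 -0.397 -4.476
endloop
endfacet
facet normal 0.931 0.203 -0.304
outer loop
vertex -1.185 -0.397 -4.476
vertex -0.899 0.853 -2.769
vertex -0.86 -0.814 -3.76
endloop
endfacet
facet normal 0.931 0.203 -0.304
outer loop
vertex -1.224 1.271 -3.485
vertex -0.899 0.853 -2.769
vertex -1.185 -0.397 -4.476
endloop
endfacet
facet normal 0.302 0.641 0.706
outer loop
vertex 3.93 2.595 4.036
vertex 3.9 2.05 4.544
vertex 4.531 2.171 4.164
endloop
endfacet
facet normal 0.566 0.822 0.067
outer loop
vertex 3.93 2.595 4.036
vertex 4.531 2.171 4.164
vertex 4.347 2.355 3.464
endloop
endfacet
facet normal 0.018 0.926 -0.376
outer loop
vertex 3.93 2.595 4.036
vertex 4.347 2.355 3.464
vertex 3.602 2.348 3.412
endloop
endfacet
facet normal -0.586 0.810 -0.013
outer loop
vertex 3.93 2.595 4.036
vertex 3.602 2.348 3.412
vertex 3.326 2.159 4.08
endloop
endfacet
facet normal -0.410 0.634 0.656
outer loop
vertex 3.93 2.595 4.036
vertex 3.326 2.159 4.08
vertex 3.9 2.05 4.544
endloop
endfacet
facet normal 0.946 0.270 -0.178
outer loop
vertex 4.347 2.355 3.464
vertex 4.531 2.171 4.164
vertex 4.574 1.661 3.62
endloop
endfacet
facet normal 0.519 -0.021 0.855
outer loop
vertex 4.531 2.171 4.164
vertex 3.9 2.05 4.544
vertex 4.298 1.472 4.288
endloop
endfacet
facet normal -0.632 -0.033 0.774
outer loop
vertex 3.9 2.05 4.544
vertex 3.326 2.159 4.08
vertex 3.553 1.465 4.236
endloop
endfacet
facet normal -0.918 0.251 -0.308
outer loop
vertex 3.326 2.159 4.08
vertex 3.602 2.348 3.412
vertex 3.369 1.649 3.536
endloop
endfacet
facet normal 0.059 0.438 -0.897
outer loop
vertex 3.602 2.348 3.412
vertex 4.347 2.355 3.464
vertex 4.0 1.77 3.156
endloop
endfacet
facet normal 0.586 -0.810 0.013
outer loop
vertex 3.97 1.225 3.664
vertex 4.574 1.661 3.62
vertex 4.298 1.472 4.288
endloop
endfacet
facet normal -0.018 -0.926 0.376
outer loop
vertex 3.97 1.225 3.664
vertex 4.298 1.472 4.288
vertex 3.553 1.465 4.236
endloop
endfacet
facet normal -0.566 -0.822 -0.067
outer loop
vertex 3.97 1.225 3.664
vertex 3.553 1.465 4.236
vertex 3.369 1.649 3.536
endloop
endfacet
facet normal -0.302 -0.641 -0.706
outer loop
vertex 3.97 1.225 3.664
vertex 3.369 1.649 3.536
vertex 4.0 1.77 3.156
endloop
endfacet
facet normal 0.410 -0.634 -0.656
outer loop
vertex 3.97 1.225 3.664
vertex 4.0 1.77 3.156
vertex 4.574 1.661 3.62
endloop
endfacet
facet normal 0.918 -0.251 0.308
outer loop
vertex 4.298 1.472 4.288
vertex 4.574 1.661 3.62
vertex 4.531 2.171 4.164
endloop
endfacet
facet normal -0.059 -0.438 0.897
outer loop
vertex 3.553 1.465 4.236
vertex 4.298 1.472 4.288
vertex 3.9 2.05 4.544
endloop
endfacet
facet normal -0.946 -0.270 0.178
outer loop
vertex 3.369 1.649 3.536
vertex 3.553 1.465 4.236
vertex 3.326 2.159 4.08
endloop
endfacet
facet normal -0.519 0.021 -0.855
outer loop
vertex 4.0 1.77 3.156
vertex 3.369 1.649 3.536
vertex 3.602 2.348 3.412
endloop
endfacet
facet normal 0.632 0.033 -0.774
outer loop
vertex 4.574 1.661 3.62
vertex 4.0 1.77 3.156
vertex 4.347 2.355 3.464
endloop
endfacet

endsolid


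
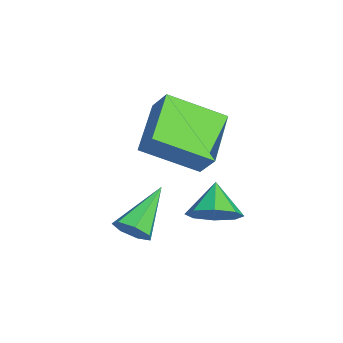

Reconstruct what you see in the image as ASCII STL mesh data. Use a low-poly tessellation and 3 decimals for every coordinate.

solid 
facet normal 0.635 -0.504 -0.585
outer loop
vertex 1.092 -3.75 1.254
vertex 0.605 -3.818 0.784
vertex 1.063 -3.319 0.851
endloop
endfacet
facet normal 0.548 0.591 0.592
outer loop
vertex 1.092 -3.75 1.254
vertex 1.063 -3.319 0.851
vertex -0.645 -2.822 1.936
endloop
endfacet
facet normal 0.636 -0.505 -0.584
outer loop
vertex 1.063 -3.319 0.851
vertex 0.605 -3.818 0.784
vertex 0.69 -3.265 0.398
endloop
endfacet
facet normal 0.233 0.969 -0.077
outer loop
vertex 1.063 -3.319 0.851
vertex 0.69 -3.265 0.398
vertex -0.645 -2.822 1.936
endloop
endfacet
facet normal 0.635 -0.505 -0.584
outer loop
vertex 0.69 -3.265 0.398
vertex 0.605 -3.818 0.784
vertex 0.253 -3.626 0.235
endloop
endfacet
facet normal -0.397 0.731 -0.555
outer loop
vertex 0.69 -3.265 0.398
vertex 0.253 -3.626 0.235
vertex -0.645 -2.822 1.936
endloop
endfacet
facet normal 0.635 -0.506 -0.584
outer loop
vertex 0.253 -3.626 0.235
vertex 0.605 -3.818 0.784
vertex 0.081 -4.132 0.486
endloop
endfacet
facet normal -0.872 0.055 -0.486
outer loop
vertex 0.253 -3.626 0.235
vertex 0.081 -4.132 0.486
vertex -0.645 -2.822 1.936
endloop
endfacet
facet normal 0.635 -0.506 -0.584
outer loop
vertex 0.081 -4.132 0.486
vertex 0.605 -3.818 0.784
vertex 0.304 -4.401 0.962
endloop
endfacet
facet normal -0.832 -0.549 0.079
outer loop
vertex 0.081 -4.132 0.486
vertex 0.304 -4.401 0.962
vertex -0.645 -2.822 1.936
endloop
endfacet
facet normal 0.634 -0.506 -0.585
outer loop
vertex 0.304 -4.401 0.962
vertex 0.605 -3.818 0.784
vertex 0.754 -4.231 1.303
endloop
endfacet
facet normal -0.307 -0.626 0.717
outer loop
vertex 0.304 -4.401 0.962
vertex 0.754 -4.231 1.303
vertex -0.645 -2.822 1.936
endloop
endfacet
facet normal 0.635 -0.506 -0.584
outer loop
vertex 0.754 -4.231 1.303
vertex 0.605 -3.818 0.784
vertex 1.092 -3.75 1.254
endloop
endfacet
facet normal 0.307 -0.119 0.944
outer loop
vertex 0.754 -4.231 1.303
vertex 1.092 -3.75 1.254
vertex -0.645 -2.822 1.936
endloop
endfacet
facet normal -0.544 -0.385 -0.746
outer loop
vertex -2.429 -2.953 4.567
vertex -2.372 -1.06 3.549
vertex -0.668 -3.536 3.582
endloop
endfacet
facet normal -0.027 -0.881 0.473
outer loop
vertex -0.108 -3.14 4.351
vertex -2.429 -2.953 4.567
vertex -0.668 -3.536 3.582
endloop
endfacet
facet normal -0.544 -0.384 -0.746
outer loop
vertex -0.668 -3.536 3.582
vertex -2.372 -1.06 3.549
vertex -0.611 -1.642 2.565
endloop
endfacet
facet normal 0.839 -0.277 -0.468
outer loop
vertex -0.611 -1.642 2.565
vertex -0.108 -3.14 4.351
vertex -0.668 -3.536 3.582
endloop
endfacet
facet normal -0.839 0.277 0.468
outer loop
vertex -2.429 -2.953 4.567
vertex -1.812 -0.664 4.318
vertex -2.372 -1.06 3.549
endloop
endfacet
facet normal -0.027 -0.881 0.473
outer loop
vertex -1.869 -2.558 5.335
vertex -2.429 -2.953 4.567
vertex -0.108 -3.14 4.351
endloop
endfacet
facet normal -0.839 0.277 0.469
outer loop
vertex -1.869 -2.558 5.335
vertex -1.812 -0.664 4.318
vertex -2.429 -2.953 4.567
endloop
endfacet
facet normal 0.027 0.881 -0.473
outer loop
vertex -2.372 -1.06 3.549
vertex -1.812 -0.664 4.318
vertex -0.611 -1.642 2.565
endloop
endfacet
facet normal 0.839 -0.277 -0.469
outer loop
vertex -0.051 -1.247 3.333
vertex -0.108 -3.14 4.351
vertex -0.611 -1.642 2.565
endloop
endfacet
facet normal 0.027 0.881 -0.473
outer loop
vertex -0.611 -1.642 2.565
vertex -1.812 -0.664 4.318
vertex -0.051 -1.247 3.333
endloop
endfacet
facet normal 0.544 0.385 0.746
outer loop
vertex -0.051 -1.247 3.333
vertex -1.869 -2.558 5.335
vertex -0.108 -3.14 4.351
endloop
endfacet
facet normal 0.544 0.384 0.746
outer loop
vertex -1.812 -0.664 4.318
vertex -1.869 -2.558 5.335
vertex -0.051 -1.247 3.333
endloop
endfacet
facet normal 0.688 -0.104 -0.718
outer loop
vertex 0.399 -0.654 1.33
vertex -0.139 -1.248 0.9
vertex -0.028 -0.345 0.876
endloop
endfacet
facet normal -0.046 0.805 0.592
outer loop
vertex 0.399 -0.654 1.33
vertex -0.028 -0.345 0.876
vertex -1.041 -1.112 1.84
endloop
endfacet
facet normal 0.688 -0.104 -0.718
outer loop
vertex -0.028 -0.345 0.876
vertex -0.139 -1.248 0.9
vertex -0.521 -0.565 0.435
endloop
endfacet
facet normal -0.507 0.850 0.143
outer loop
vertex -0.028 -0.345 0.876
vertex -0.521 -0.565 0.435
vertex -1.041 -1.112 1.84
endloop
endfacet
facet normal 0.688 -0.104 -0.718
outer loop
vertex -0.521 -0.565 0.435
vertex -0.139 -1.248 0.9
vertex -0.79 -1.185 0.267
endloop
endfacet
facet normal -0.889 0.429 -0.162
outer loop
vertex -0.521 -0.565 0.435
vertex -0.79 -1.185 0.267
vertex -1.041 -1.112 1.84
endloop
endfacet
facet normal 0.688 -0.103 -0.718
outer loop
vertex -0.79 -1.185 0.267
vertex -0.139 -1.248 0.9
vertex -0.678 -1.842 0.469
endloop
endfacet
facet normal -0.967 -0.209 -0.145
outer loop
vertex -0.79 -1.185 0.267
vertex -0.678 -1.842 0.469
vertex -1.041 -1.112 1.84
endloop
endfacet
facet normal 0.688 -0.104 -0.718
outer loop
vertex -0.678 -1.842 0.469
vertex -0.139 -1.248 0.9
vertex -0.25 -2.151 0.924
endloop
endfacet
facet normal -0.697 -0.693 0.185
outer loop
vertex -0.678 -1.842 0.469
vertex -0.25 -2.151 0.924
vertex -1.041 -1.112 1.84
endloop
endfacet
facet normal 0.688 -0.104 -0.718
outer loop
vertex -0.25 -2.151 0.924
vertex -0.139 -1.248 0.9
vertex 0.242 -1.931 1.364
endloop
endfacet
facet normal -0.236 -0.738 0.633
outer loop
vertex -0.25 -2.151 0.924
vertex 0.242 -1.931 1.364
vertex -1.041 -1.112 1.84
endloop
endfacet
facet normal 0.688 -0.104 -0.718
outer loop
vertex 0.242 -1.931 1.364
vertex -0.139 -1.248 0.9
vertex 0.512 -1.311 1.533
endloop
endfacet
facet normal 0.144 -0.318 0.937
outer loop
vertex 0.242 -1.931 1.364
vertex 0.512 -1.311 1.533
vertex -1.041 -1.112 1.84
endloop
endfacet
facet normal 0.688 -0.104 -0.718
outer loop
vertex 0.512 -1.311 1.533
vertex -0.139 -1.248 0.9
vertex 0.399 -0.654 1.33
endloop
endfacet
facet normal 0.223 0.323 0.920
outer loop
vertex 0.512 -1.311 1.533
vertex 0.399 -0.654 1.33
vertex -1.041 -1.112 1.84
endloop
endfacet

endsolid


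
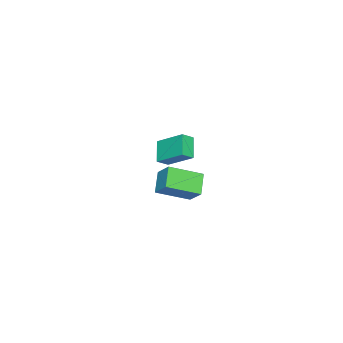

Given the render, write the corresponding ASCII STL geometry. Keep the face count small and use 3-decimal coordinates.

solid 
facet normal -0.725 -0.228 0.650
outer loop
vertex 3.555 -0.679 2.73
vertex 4.066 0.196 3.606
vertex 2.356 0.831 1.923
endloop
endfacet
facet normal -0.382 -0.653 -0.654
outer loop
vertex 3.414 1.164 0.974
vertex 3.555 -0.679 2.73
vertex 2.356 0.831 1.923
endloop
endfacet
facet normal -0.725 -0.228 0.650
outer loop
vertex 2.356 0.831 1.923
vertex 4.066 0.196 3.606
vertex 2.867 1.706 2.8
endloop
endfacet
facet normal -0.574 0.722 -0.386
outer loop
vertex 2.867 1.706 2.8
vertex 3.414 1.164 0.974
vertex 2.356 0.831 1.923
endloop
endfacet
facet normal 0.574 -0.722 0.386
outer loop
vertex 3.555 -0.679 2.73
vertex 5.124 0.529 2.657
vertex 4.066 0.196 3.606
endloop
endfacet
facet normal -0.382 -0.653 -0.654
outer loop
vertex 4.613 -0.346 1.78
vertex 3.555 -0.679 2.73
vertex 3.414 1.164 0.974
endloop
endfacet
facet normal 0.574 -0.722 0.386
outer loop
vertex 4.613 -0.346 1.78
vertex 5.124 0.529 2.657
vertex 3.555 -0.679 2.73
endloop
endfacet
facet normal 0.382 0.653 0.655
outer loop
vertex 4.066 0.196 3.606
vertex 5.124 0.529 2.657
vertex 2.867 1.706 2.8
endloop
endfacet
facet normal -0.574 0.722 -0.386
outer loop
vertex 3.925 2.039 1.85
vertex 3.414 1.164 0.974
vertex 2.867 1.706 2.8
endloop
endfacet
facet normal 0.382 0.653 0.654
outer loop
vertex 2.867 1.706 2.8
vertex 5.124 0.529 2.657
vertex 3.925 2.039 1.85
endloop
endfacet
facet normal 0.724 0.228 -0.650
outer loop
vertex 3.925 2.039 1.85
vertex 4.613 -0.346 1.78
vertex 3.414 1.164 0.974
endloop
endfacet
facet normal 0.725 0.228 -0.650
outer loop
vertex 5.124 0.529 2.657
vertex 4.613 -0.346 1.78
vertex 3.925 2.039 1.85
endloop
endfacet
facet normal -0.676 -0.312 0.667
outer loop
vertex -3.246 -2.379 2.124
vertex -3.913 -1.973 1.638
vertex -3.515 -4.12 1.037
endloop
endfacet
facet normal 0.725 -0.442 0.528
outer loop
vertex -2.447 -3.627 -0.018
vertex -3.246 -2.379 2.124
vertex -3.515 -4.12 1.037
endloop
endfacet
facet normal -0.676 -0.312 0.667
outer loop
vertex -3.515 -4.12 1.037
vertex -3.913 -1.973 1.638
vertex -4.182 -3.714 0.551
endloop
endfacet
facet normal -0.130 -0.841 -0.525
outer loop
vertex -4.182 -3.714 0.551
vertex -2.447 -3.627 -0.018
vertex -3.515 -4.12 1.037
endloop
endfacet
facet normal 0.130 0.841 0.525
outer loop
vertex -3.246 -2.379 2.124
vertex -2.845 -1.48 0.583
vertex -3.913 -1.973 1.638
endloop
endfacet
facet normal 0.725 -0.442 0.528
outer loop
vertex -2.178 -1.886 1.069
vertex -3.246 -2.379 2.124
vertex -2.447 -3.627 -0.018
endloop
endfacet
facet normal 0.130 0.841 0.525
outer loop
vertex -2.178 -1.886 1.069
vertex -2.845 -1.48 0.583
vertex -3.246 -2.379 2.124
endloop
endfacet
facet normal -0.725 0.442 -0.528
outer loop
vertex -3.913 -1.973 1.638
vertex -2.845 -1.48 0.583
vertex -4.182 -3.714 0.551
endloop
endfacet
facet normal -0.130 -0.841 -0.525
outer loop
vertex -3.114 -3.221 -0.504
vertex -2.447 -3.627 -0.018
vertex -4.182 -3.714 0.551
endloop
endfacet
facet normal -0.725 0.442 -0.528
outer loop
vertex -4.182 -3.714 0.551
vertex -2.845 -1.48 0.583
vertex -3.114 -3.221 -0.504
endloop
endfacet
facet normal 0.676 0.312 -0.667
outer loop
vertex -3.114 -3.221 -0.504
vertex -2.178 -1.886 1.069
vertex -2.447 -3.627 -0.018
endloop
endfacet
facet normal 0.676 0.312 -0.667
outer loop
vertex -2.845 -1.48 0.583
vertex -2.178 -1.886 1.069
vertex -3.114 -3.221 -0.504
endloop
endfacet

endsolid


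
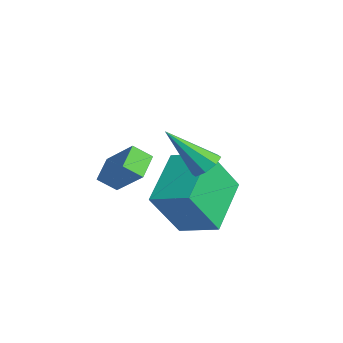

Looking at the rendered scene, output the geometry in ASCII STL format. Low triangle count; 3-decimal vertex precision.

solid 
facet normal -0.700 0.566 0.436
outer loop
vertex -3.323 -1.734 -2.245
vertex -2.291 -1.221 -1.254
vertex -3.144 -1.125 -2.748
endloop
endfacet
facet normal -0.679 -0.338 -0.651
outer loop
vertex -2.409 -1.719 -3.206
vertex -3.323 -1.734 -2.245
vertex -3.144 -1.125 -2.748
endloop
endfacet
facet normal -0.700 0.566 0.436
outer loop
vertex -3.144 -1.125 -2.748
vertex -2.291 -1.221 -1.254
vertex -2.112 -0.612 -1.757
endloop
endfacet
facet normal 0.222 0.752 -0.620
outer loop
vertex -2.112 -0.612 -1.757
vertex -2.409 -1.719 -3.206
vertex -3.144 -1.125 -2.748
endloop
endfacet
facet normal -0.222 -0.752 0.620
outer loop
vertex -3.323 -1.734 -2.245
vertex -1.556 -1.815 -1.712
vertex -2.291 -1.221 -1.254
endloop
endfacet
facet normal -0.679 -0.338 -0.651
outer loop
vertex -2.588 -2.328 -2.703
vertex -3.323 -1.734 -2.245
vertex -2.409 -1.719 -3.206
endloop
endfacet
facet normal -0.222 -0.752 0.620
outer loop
vertex -2.588 -2.328 -2.703
vertex -1.556 -1.815 -1.712
vertex -3.323 -1.734 -2.245
endloop
endfacet
facet normal 0.679 0.338 0.651
outer loop
vertex -2.291 -1.221 -1.254
vertex -1.556 -1.815 -1.712
vertex -2.112 -0.612 -1.757
endloop
endfacet
facet normal 0.222 0.752 -0.620
outer loop
vertex -1.377 -1.206 -2.215
vertex -2.409 -1.719 -3.206
vertex -2.112 -0.612 -1.757
endloop
endfacet
facet normal 0.679 0.338 0.651
outer loop
vertex -2.112 -0.612 -1.757
vertex -1.556 -1.815 -1.712
vertex -1.377 -1.206 -2.215
endloop
endfacet
facet normal 0.700 -0.566 -0.436
outer loop
vertex -1.377 -1.206 -2.215
vertex -2.588 -2.328 -2.703
vertex -2.409 -1.719 -3.206
endloop
endfacet
facet normal 0.700 -0.566 -0.436
outer loop
vertex -1.556 -1.815 -1.712
vertex -2.588 -2.328 -2.703
vertex -1.377 -1.206 -2.215
endloop
endfacet
facet normal 0.285 0.598 -0.749
outer loop
vertex 1.841 -0.427 -0.604
vertex 1.326 -0.183 -0.605
vertex 1.819 -0.082 -0.337
endloop
endfacet
facet normal 0.843 -0.295 0.450
outer loop
vertex 1.841 -0.427 -0.604
vertex 1.819 -0.082 -0.337
vertex 0.794 -1.297 0.785
endloop
endfacet
facet normal 0.284 0.600 -0.748
outer loop
vertex 1.819 -0.082 -0.337
vertex 1.326 -0.183 -0.605
vertex 1.507 0.203 -0.227
endloop
endfacet
facet normal 0.537 0.281 0.795
outer loop
vertex 1.819 -0.082 -0.337
vertex 1.507 0.203 -0.227
vertex 0.794 -1.297 0.785
endloop
endfacet
facet normal 0.286 0.599 -0.748
outer loop
vertex 1.507 0.203 -0.227
vertex 1.326 -0.183 -0.605
vertex 1.09 0.262 -0.339
endloop
endfacet
facet normal -0.129 0.596 0.793
outer loop
vertex 1.507 0.203 -0.227
vertex 1.09 0.262 -0.339
vertex 0.794 -1.297 0.785
endloop
endfacet
facet normal 0.287 0.599 -0.748
outer loop
vertex 1.09 0.262 -0.339
vertex 1.326 -0.183 -0.605
vertex 0.811 0.061 -0.607
endloop
endfacet
facet normal -0.764 0.466 0.446
outer loop
vertex 1.09 0.262 -0.339
vertex 0.811 0.061 -0.607
vertex 0.794 -1.297 0.785
endloop
endfacet
facet normal 0.287 0.599 -0.748
outer loop
vertex 0.811 0.061 -0.607
vertex 1.326 -0.183 -0.605
vertex 0.833 -0.283 -0.874
endloop
endfacet
facet normal -0.999 -0.031 -0.042
outer loop
vertex 0.811 0.061 -0.607
vertex 0.833 -0.283 -0.874
vertex 0.794 -1.297 0.785
endloop
endfacet
facet normal 0.286 0.600 -0.747
outer loop
vertex 0.833 -0.283 -0.874
vertex 1.326 -0.183 -0.605
vertex 1.145 -0.569 -0.984
endloop
endfacet
facet normal -0.693 -0.607 -0.388
outer loop
vertex 0.833 -0.283 -0.874
vertex 1.145 -0.569 -0.984
vertex 0.794 -1.297 0.785
endloop
endfacet
facet normal 0.286 0.600 -0.747
outer loop
vertex 1.145 -0.569 -0.984
vertex 1.326 -0.183 -0.605
vertex 1.562 -0.628 -0.872
endloop
endfacet
facet normal -0.027 -0.923 -0.385
outer loop
vertex 1.145 -0.569 -0.984
vertex 1.562 -0.628 -0.872
vertex 0.794 -1.297 0.785
endloop
endfacet
facet normal 0.286 0.600 -0.747
outer loop
vertex 1.562 -0.628 -0.872
vertex 1.326 -0.183 -0.605
vertex 1.841 -0.427 -0.604
endloop
endfacet
facet normal 0.608 -0.793 -0.038
outer loop
vertex 1.562 -0.628 -0.872
vertex 1.841 -0.427 -0.604
vertex 0.794 -1.297 0.785
endloop
endfacet
facet normal -0.729 -0.615 -0.300
outer loop
vertex 0.224 -1.609 -2.337
vertex -1.251 -0.339 -1.354
vertex 0.02 -0.546 -4.018
endloop
endfacet
facet normal 0.676 -0.583 -0.451
outer loop
vertex 1.071 0.339 -3.586
vertex 0.224 -1.609 -2.337
vertex 0.02 -0.546 -4.018
endloop
endfacet
facet normal -0.730 -0.614 -0.300
outer loop
vertex 0.02 -0.546 -4.018
vertex -1.251 -0.339 -1.354
vertex -1.454 0.725 -3.036
endloop
endfacet
facet normal -0.102 0.532 -0.841
outer loop
vertex -1.454 0.725 -3.036
vertex 1.071 0.339 -3.586
vertex 0.02 -0.546 -4.018
endloop
endfacet
facet normal 0.102 -0.532 0.841
outer loop
vertex 0.224 -1.609 -2.337
vertex -0.2 0.546 -0.922
vertex -1.251 -0.339 -1.354
endloop
endfacet
facet normal 0.676 -0.583 -0.450
outer loop
vertex 1.274 -0.725 -1.904
vertex 0.224 -1.609 -2.337
vertex 1.071 0.339 -3.586
endloop
endfacet
facet normal 0.101 -0.532 0.841
outer loop
vertex 1.274 -0.725 -1.904
vertex -0.2 0.546 -0.922
vertex 0.224 -1.609 -2.337
endloop
endfacet
facet normal -0.676 0.583 0.450
outer loop
vertex -1.251 -0.339 -1.354
vertex -0.2 0.546 -0.922
vertex -1.454 0.725 -3.036
endloop
endfacet
facet normal -0.102 0.532 -0.840
outer loop
vertex -0.404 1.609 -2.603
vertex 1.071 0.339 -3.586
vertex -1.454 0.725 -3.036
endloop
endfacet
facet normal -0.676 0.583 0.451
outer loop
vertex -1.454 0.725 -3.036
vertex -0.2 0.546 -0.922
vertex -0.404 1.609 -2.603
endloop
endfacet
facet normal 0.729 0.614 0.301
outer loop
vertex -0.404 1.609 -2.603
vertex 1.274 -0.725 -1.904
vertex 1.071 0.339 -3.586
endloop
endfacet
facet normal 0.730 0.614 0.300
outer loop
vertex -0.2 0.546 -0.922
vertex 1.274 -0.725 -1.904
vertex -0.404 1.609 -2.603
endloop
endfacet

endsolid


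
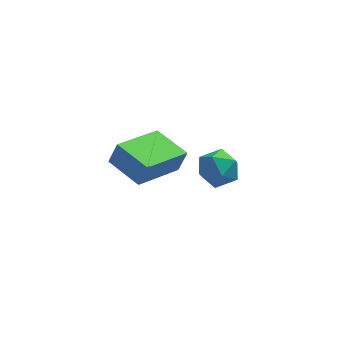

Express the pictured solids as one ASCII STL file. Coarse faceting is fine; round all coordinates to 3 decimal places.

solid 
facet normal 0.260 0.207 0.943
outer loop
vertex 2.928 0.598 -0.969
vertex 2.517 -0.18 -0.685
vertex 3.409 -0.191 -0.928
endloop
endfacet
facet normal 0.736 0.474 0.484
outer loop
vertex 2.928 0.598 -0.969
vertex 3.409 -0.191 -0.928
vertex 3.516 0.379 -1.649
endloop
endfacet
facet normal 0.392 0.919 0.043
outer loop
vertex 2.928 0.598 -0.969
vertex 3.516 0.379 -1.649
vertex 2.689 0.741 -1.852
endloop
endfacet
facet normal -0.297 0.927 0.230
outer loop
vertex 2.928 0.598 -0.969
vertex 2.689 0.741 -1.852
vertex 2.071 0.395 -1.256
endloop
endfacet
facet normal -0.379 0.487 0.787
outer loop
vertex 2.928 0.598 -0.969
vertex 2.071 0.395 -1.256
vertex 2.517 -0.18 -0.685
endloop
endfacet
facet normal 0.993 -0.065 0.096
outer loop
vertex 3.516 0.379 -1.649
vertex 3.409 -0.191 -0.928
vertex 3.469 -0.535 -1.784
endloop
endfacet
facet normal 0.223 -0.496 0.839
outer loop
vertex 3.409 -0.191 -0.928
vertex 2.517 -0.18 -0.685
vertex 2.851 -0.881 -1.188
endloop
endfacet
facet normal -0.809 -0.045 0.586
outer loop
vertex 2.517 -0.18 -0.685
vertex 2.071 0.395 -1.256
vertex 2.024 -0.519 -1.391
endloop
endfacet
facet normal -0.676 0.666 -0.315
outer loop
vertex 2.071 0.395 -1.256
vertex 2.689 0.741 -1.852
vertex 2.131 0.051 -2.112
endloop
endfacet
facet normal 0.437 0.652 -0.619
outer loop
vertex 2.689 0.741 -1.852
vertex 3.516 0.379 -1.649
vertex 3.023 0.04 -2.355
endloop
endfacet
facet normal 0.297 -0.927 -0.230
outer loop
vertex 2.612 -0.738 -2.071
vertex 3.469 -0.535 -1.784
vertex 2.851 -0.881 -1.188
endloop
endfacet
facet normal -0.392 -0.919 -0.043
outer loop
vertex 2.612 -0.738 -2.071
vertex 2.851 -0.881 -1.188
vertex 2.024 -0.519 -1.391
endloop
endfacet
facet normal -0.736 -0.474 -0.484
outer loop
vertex 2.612 -0.738 -2.071
vertex 2.024 -0.519 -1.391
vertex 2.131 0.051 -2.112
endloop
endfacet
facet normal -0.260 -0.207 -0.943
outer loop
vertex 2.612 -0.738 -2.071
vertex 2.131 0.051 -2.112
vertex 3.023 0.04 -2.355
endloop
endfacet
facet normal 0.379 -0.487 -0.787
outer loop
vertex 2.612 -0.738 -2.071
vertex 3.023 0.04 -2.355
vertex 3.469 -0.535 -1.784
endloop
endfacet
facet normal 0.676 -0.666 0.315
outer loop
vertex 2.851 -0.881 -1.188
vertex 3.469 -0.535 -1.784
vertex 3.409 -0.191 -0.928
endloop
endfacet
facet normal -0.437 -0.652 0.619
outer loop
vertex 2.024 -0.519 -1.391
vertex 2.851 -0.881 -1.188
vertex 2.517 -0.18 -0.685
endloop
endfacet
facet normal -0.993 0.065 -0.096
outer loop
vertex 2.131 0.051 -2.112
vertex 2.024 -0.519 -1.391
vertex 2.071 0.395 -1.256
endloop
endfacet
facet normal -0.223 0.496 -0.839
outer loop
vertex 3.023 0.04 -2.355
vertex 2.131 0.051 -2.112
vertex 2.689 0.741 -1.852
endloop
endfacet
facet normal 0.809 0.045 -0.586
outer loop
vertex 3.469 -0.535 -1.784
vertex 3.023 0.04 -2.355
vertex 3.516 0.379 -1.649
endloop
endfacet
facet normal -0.665 -0.682 0.306
outer loop
vertex 0.027 -4.892 3.457
vertex -0.992 -3.781 3.718
vertex -0.291 -4.977 2.577
endloop
endfacet
facet normal 0.666 -0.726 -0.170
outer loop
vertex 1.132 -3.519 1.922
vertex 0.027 -4.892 3.457
vertex -0.291 -4.977 2.577
endloop
endfacet
facet normal -0.665 -0.682 0.306
outer loop
vertex -0.291 -4.977 2.577
vertex -0.992 -3.781 3.718
vertex -1.31 -3.866 2.838
endloop
endfacet
facet normal -0.338 -0.090 -0.937
outer loop
vertex -1.31 -3.866 2.838
vertex 1.132 -3.519 1.922
vertex -0.291 -4.977 2.577
endloop
endfacet
facet normal 0.338 0.090 0.937
outer loop
vertex 0.027 -4.892 3.457
vertex 0.431 -2.323 3.063
vertex -0.992 -3.781 3.718
endloop
endfacet
facet normal 0.666 -0.726 -0.170
outer loop
vertex 1.45 -3.434 2.802
vertex 0.027 -4.892 3.457
vertex 1.132 -3.519 1.922
endloop
endfacet
facet normal 0.338 0.090 0.937
outer loop
vertex 1.45 -3.434 2.802
vertex 0.431 -2.323 3.063
vertex 0.027 -4.892 3.457
endloop
endfacet
facet normal -0.666 0.726 0.170
outer loop
vertex -0.992 -3.781 3.718
vertex 0.431 -2.323 3.063
vertex -1.31 -3.866 2.838
endloop
endfacet
facet normal -0.338 -0.090 -0.937
outer loop
vertex 0.113 -2.408 2.183
vertex 1.132 -3.519 1.922
vertex -1.31 -3.866 2.838
endloop
endfacet
facet normal -0.666 0.726 0.170
outer loop
vertex -1.31 -3.866 2.838
vertex 0.431 -2.323 3.063
vertex 0.113 -2.408 2.183
endloop
endfacet
facet normal 0.665 0.682 -0.306
outer loop
vertex 0.113 -2.408 2.183
vertex 1.45 -3.434 2.802
vertex 1.132 -3.519 1.922
endloop
endfacet
facet normal 0.665 0.682 -0.306
outer loop
vertex 0.431 -2.323 3.063
vertex 1.45 -3.434 2.802
vertex 0.113 -2.408 2.183
endloop
endfacet

endsolid


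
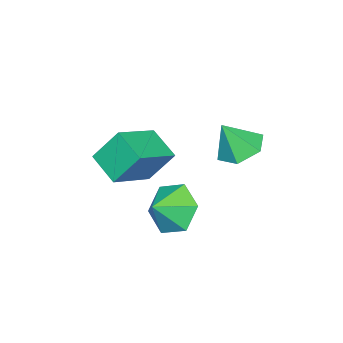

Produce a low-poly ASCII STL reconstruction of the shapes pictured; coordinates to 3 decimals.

solid 
facet normal -0.821 0.265 -0.506
outer loop
vertex -1.465 2.643 -3.191
vertex -1.981 1.842 -2.773
vertex -1.978 2.766 -2.294
endloop
endfacet
facet normal 0.763 0.534 0.363
outer loop
vertex -1.465 2.643 -3.191
vertex -1.978 2.766 -2.294
vertex -1.159 1.578 -2.267
endloop
endfacet
facet normal -0.821 0.265 -0.505
outer loop
vertex -1.978 2.766 -2.294
vertex -1.981 1.842 -2.773
vertex -2.493 1.965 -1.876
endloop
endfacet
facet normal 0.339 0.254 0.906
outer loop
vertex -1.978 2.766 -2.294
vertex -2.493 1.965 -1.876
vertex -1.159 1.578 -2.267
endloop
endfacet
facet normal -0.822 0.264 -0.505
outer loop
vertex -2.493 1.965 -1.876
vertex -1.981 1.842 -2.773
vertex -2.496 1.042 -2.354
endloop
endfacet
facet normal 0.126 -0.457 0.881
outer loop
vertex -2.493 1.965 -1.876
vertex -2.496 1.042 -2.354
vertex -1.159 1.578 -2.267
endloop
endfacet
facet normal -0.822 0.264 -0.505
outer loop
vertex -2.496 1.042 -2.354
vertex -1.981 1.842 -2.773
vertex -1.984 0.919 -3.251
endloop
endfacet
facet normal 0.336 -0.888 0.313
outer loop
vertex -2.496 1.042 -2.354
vertex -1.984 0.919 -3.251
vertex -1.159 1.578 -2.267
endloop
endfacet
facet normal -0.821 0.265 -0.506
outer loop
vertex -1.984 0.919 -3.251
vertex -1.981 1.842 -2.773
vertex -1.468 1.719 -3.669
endloop
endfacet
facet normal 0.759 -0.609 -0.229
outer loop
vertex -1.984 0.919 -3.251
vertex -1.468 1.719 -3.669
vertex -1.159 1.578 -2.267
endloop
endfacet
facet normal -0.821 0.265 -0.506
outer loop
vertex -1.468 1.719 -3.669
vertex -1.981 1.842 -2.773
vertex -1.465 2.643 -3.191
endloop
endfacet
facet normal 0.974 0.103 -0.204
outer loop
vertex -1.468 1.719 -3.669
vertex -1.465 2.643 -3.191
vertex -1.159 1.578 -2.267
endloop
endfacet
facet normal -0.356 0.321 -0.878
outer loop
vertex -3.062 2.833 -0.741
vertex -3.648 3.323 -0.324
vertex -2.867 3.652 -0.521
endloop
endfacet
facet normal 0.965 -0.250 0.077
outer loop
vertex -3.062 2.833 -0.741
vertex -2.867 3.652 -0.521
vertex -3.172 2.897 0.844
endloop
endfacet
facet normal -0.356 0.321 -0.878
outer loop
vertex -2.867 3.652 -0.521
vertex -3.648 3.323 -0.324
vertex -3.453 4.142 -0.104
endloop
endfacet
facet normal 0.739 0.506 0.445
outer loop
vertex -2.867 3.652 -0.521
vertex -3.453 4.142 -0.104
vertex -3.172 2.897 0.844
endloop
endfacet
facet normal -0.358 0.321 -0.877
outer loop
vertex -3.453 4.142 -0.104
vertex -3.648 3.323 -0.324
vertex -4.234 3.812 0.094
endloop
endfacet
facet normal -0.050 0.598 0.800
outer loop
vertex -3.453 4.142 -0.104
vertex -4.234 3.812 0.094
vertex -3.172 2.897 0.844
endloop
endfacet
facet normal -0.358 0.320 -0.877
outer loop
vertex -4.234 3.812 0.094
vertex -3.648 3.323 -0.324
vertex -4.428 2.993 -0.126
endloop
endfacet
facet normal -0.613 -0.066 0.787
outer loop
vertex -4.234 3.812 0.094
vertex -4.428 2.993 -0.126
vertex -3.172 2.897 0.844
endloop
endfacet
facet normal -0.358 0.319 -0.878
outer loop
vertex -4.428 2.993 -0.126
vertex -3.648 3.323 -0.324
vertex -3.842 2.503 -0.543
endloop
endfacet
facet normal -0.387 -0.821 0.420
outer loop
vertex -4.428 2.993 -0.126
vertex -3.842 2.503 -0.543
vertex -3.172 2.897 0.844
endloop
endfacet
facet normal -0.358 0.319 -0.878
outer loop
vertex -3.842 2.503 -0.543
vertex -3.648 3.323 -0.324
vertex -3.062 2.833 -0.741
endloop
endfacet
facet normal 0.403 -0.913 0.065
outer loop
vertex -3.842 2.503 -0.543
vertex -3.062 2.833 -0.741
vertex -3.172 2.897 0.844
endloop
endfacet
facet normal -0.899 0.181 -0.399
outer loop
vertex -4.002 -0.104 -0.921
vertex -3.533 0.996 -1.48
vertex -3.626 -0.872 -2.117
endloop
endfacet
facet normal -0.354 -0.834 0.424
outer loop
vertex -2.007 -1.196 -1.4
vertex -4.002 -0.104 -0.921
vertex -3.626 -0.872 -2.117
endloop
endfacet
facet normal -0.899 0.181 -0.399
outer loop
vertex -3.626 -0.872 -2.117
vertex -3.533 0.996 -1.48
vertex -3.157 0.229 -2.676
endloop
endfacet
facet normal 0.256 -0.522 -0.814
outer loop
vertex -3.157 0.229 -2.676
vertex -2.007 -1.196 -1.4
vertex -3.626 -0.872 -2.117
endloop
endfacet
facet normal -0.256 0.522 0.813
outer loop
vertex -4.002 -0.104 -0.921
vertex -1.914 0.672 -0.763
vertex -3.533 0.996 -1.48
endloop
endfacet
facet normal -0.355 -0.834 0.423
outer loop
vertex -2.383 -0.429 -0.204
vertex -4.002 -0.104 -0.921
vertex -2.007 -1.196 -1.4
endloop
endfacet
facet normal -0.256 0.522 0.814
outer loop
vertex -2.383 -0.429 -0.204
vertex -1.914 0.672 -0.763
vertex -4.002 -0.104 -0.921
endloop
endfacet
facet normal 0.354 0.834 -0.423
outer loop
vertex -3.533 0.996 -1.48
vertex -1.914 0.672 -0.763
vertex -3.157 0.229 -2.676
endloop
endfacet
facet normal 0.255 -0.522 -0.814
outer loop
vertex -1.538 -0.096 -1.959
vertex -2.007 -1.196 -1.4
vertex -3.157 0.229 -2.676
endloop
endfacet
facet normal 0.355 0.833 -0.424
outer loop
vertex -3.157 0.229 -2.676
vertex -1.914 0.672 -0.763
vertex -1.538 -0.096 -1.959
endloop
endfacet
facet normal 0.899 -0.181 0.399
outer loop
vertex -1.538 -0.096 -1.959
vertex -2.383 -0.429 -0.204
vertex -2.007 -1.196 -1.4
endloop
endfacet
facet normal 0.899 -0.181 0.399
outer loop
vertex -1.914 0.672 -0.763
vertex -2.383 -0.429 -0.204
vertex -1.538 -0.096 -1.959
endloop
endfacet

endsolid
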